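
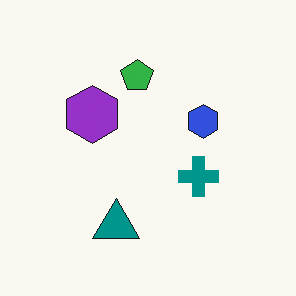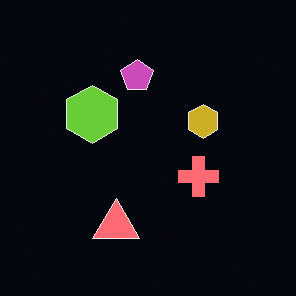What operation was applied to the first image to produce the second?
It was color-inverted (negative).

The light background has become dark and every shape's color is its complement — a photographic negative.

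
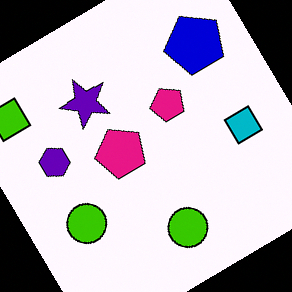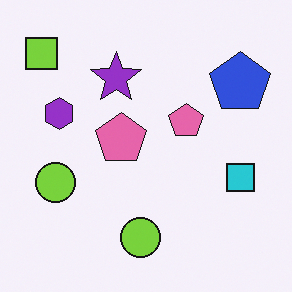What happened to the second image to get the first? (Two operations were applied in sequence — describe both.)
This is the original image boosted in contrast, then rotated counter-clockwise by a large amount — several tens of degrees.

Tones are pushed away from mid-grey across the whole image — a global contrast change. Every shape is tilted by the same angle and the image corners show triangular fill wedges — a whole-image rotation by a non-right angle.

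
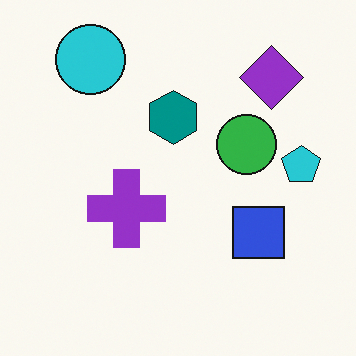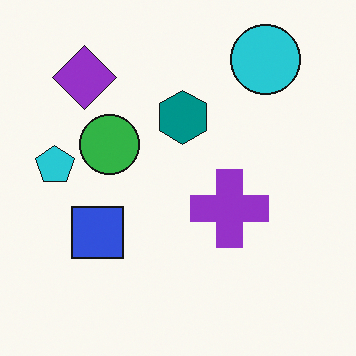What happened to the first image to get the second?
It was flipped horizontally (left ↔ right).

The cyan pentagon is in the right of the first image and the left of the second — shapes on opposite sides of the vertical midline have swapped in a mirror flip.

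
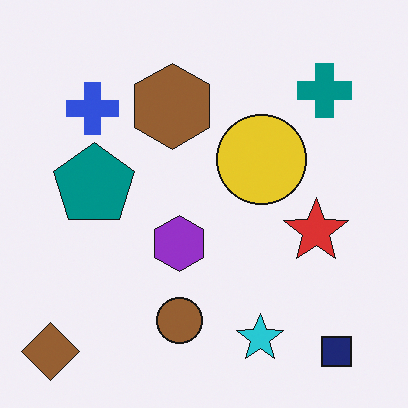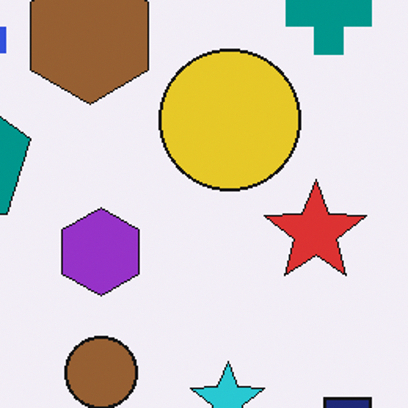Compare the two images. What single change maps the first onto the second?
The image was cropped to a modestly smaller region and rescaled.

The visible shapes are larger and the field of view is narrower; shapes near the original edges may be partly or wholly outside the frame — a crop-and-rescale.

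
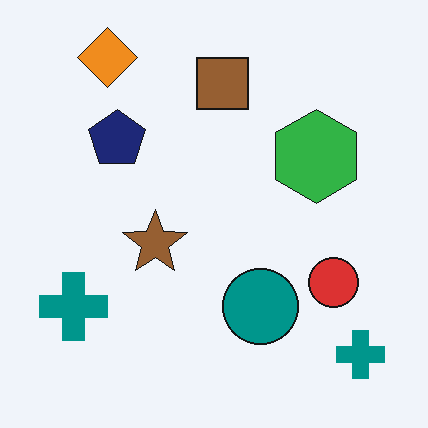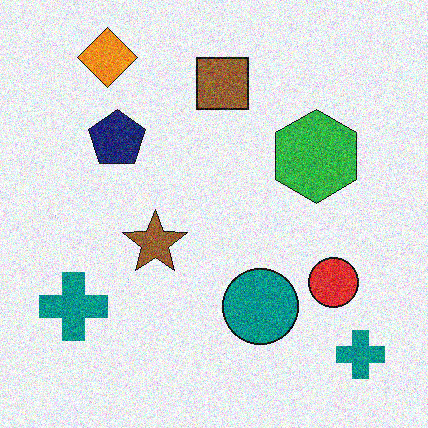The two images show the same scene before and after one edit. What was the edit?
Degraded with a thick layer of grain.

Random speckle covers the whole image, including the flat background.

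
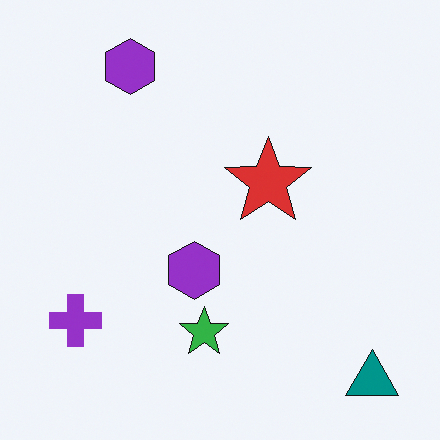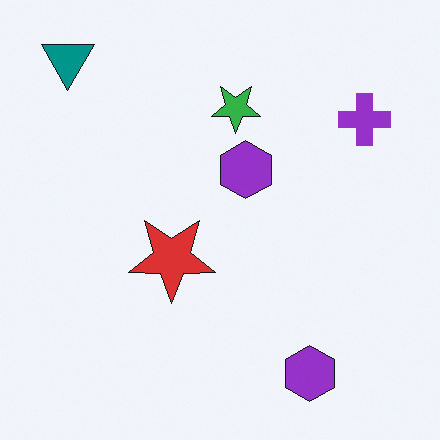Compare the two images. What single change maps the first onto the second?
The transformation is: rotated 180°.

The teal triangle sits in the bottom-right of the first image and the top-left of the second — consistent with a whole-image 180° rotation.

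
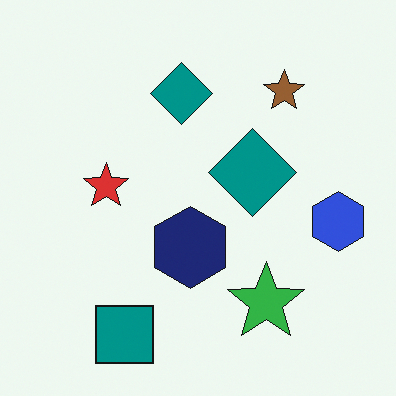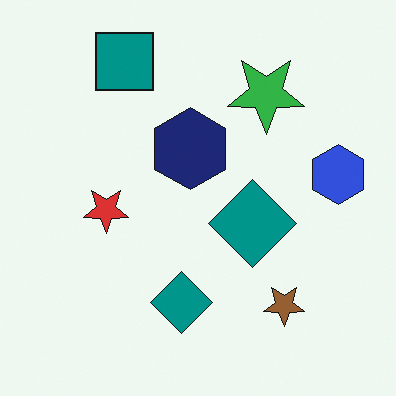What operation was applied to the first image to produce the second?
It was flipped vertically (top ↔ bottom).

The teal square is in the bottom-left of the first image and the top-left of the second — shapes on opposite sides of the horizontal midline have swapped in a mirror flip.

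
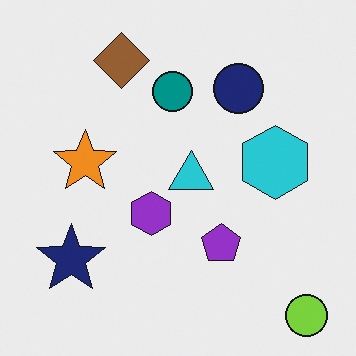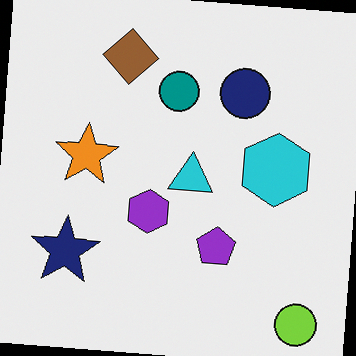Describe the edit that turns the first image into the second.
Rotated clockwise by a slight angle.

Every shape is tilted by the same angle and the image corners show triangular fill wedges — a whole-image rotation by a non-right angle.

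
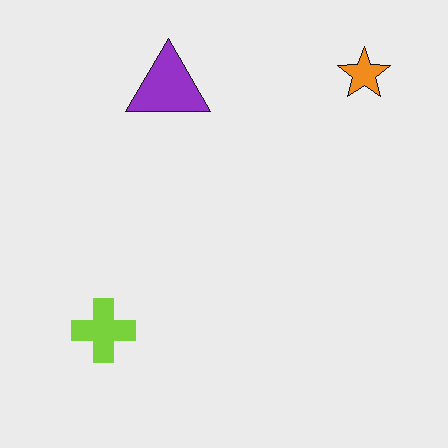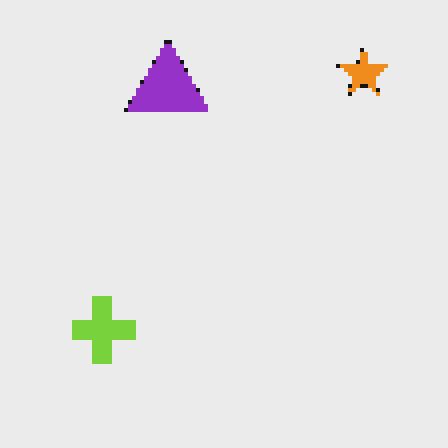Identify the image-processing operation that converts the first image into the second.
It was lightly pixelated (a mild mosaic effect).

Shapes are reduced to large square blocks; fine edges and outlines are lost — a downscale-then-upscale (mosaic) effect.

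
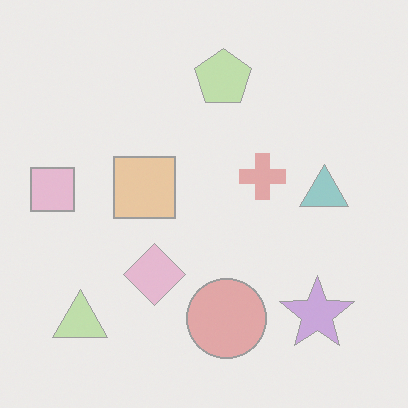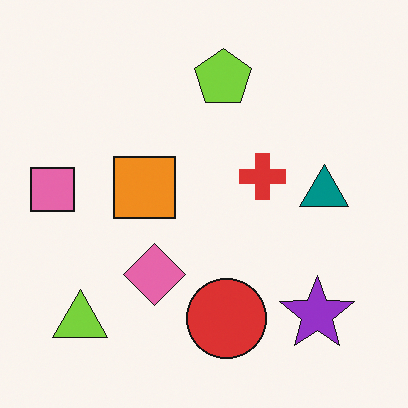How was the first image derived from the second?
The first image is the second washed out (contrast reduced).

Tones are pushed toward mid-grey across the whole image — a global contrast change.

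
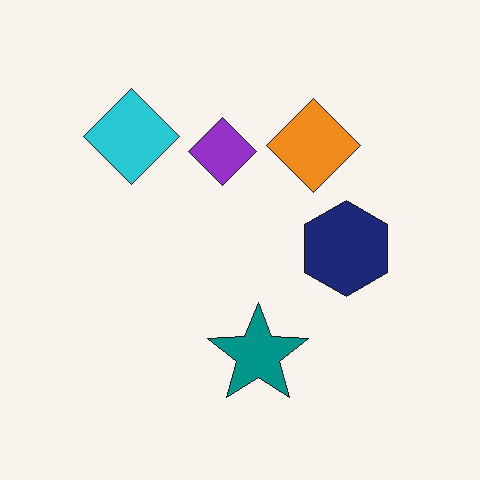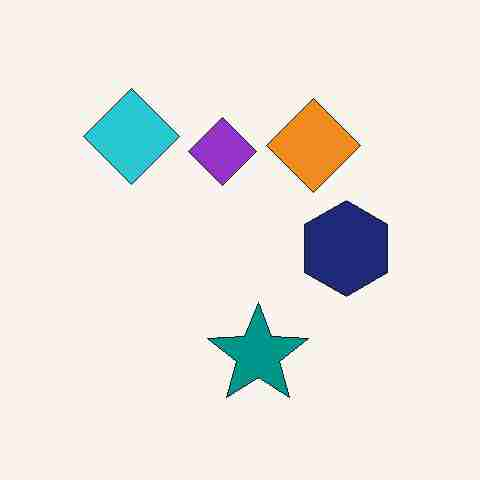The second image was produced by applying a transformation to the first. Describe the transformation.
The transformation is: heavily JPEG-compressed with obvious blocking artifacts.

Blocky 8×8 compression artifacts appear around shape edges and the flat background shows ringing — characteristic JPEG degradation.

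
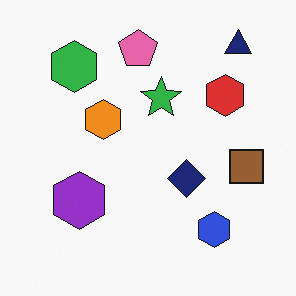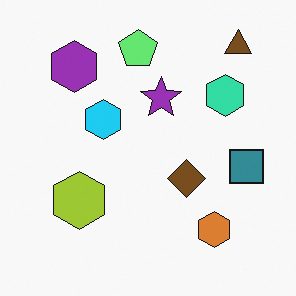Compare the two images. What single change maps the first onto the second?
The image was hue-shifted through roughly half the color wheel.

Every shape's color has rotated by the same amount around the hue wheel — a uniform hue shift.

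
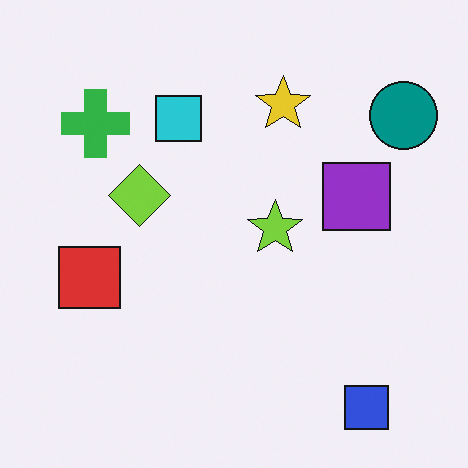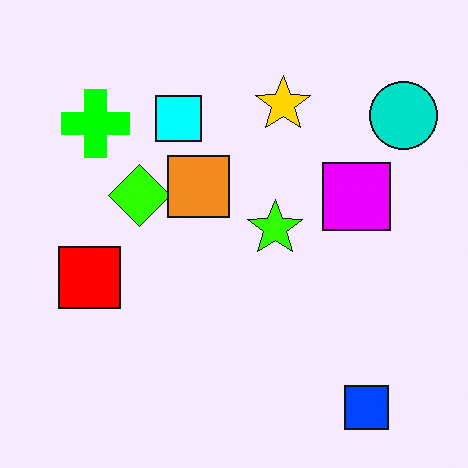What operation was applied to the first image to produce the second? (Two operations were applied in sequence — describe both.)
Made much more vivid (saturation change), then overlaid with an additional orange square.

All colors are more vivid — a global saturation change. An orange square appears in the second image that is absent from the first.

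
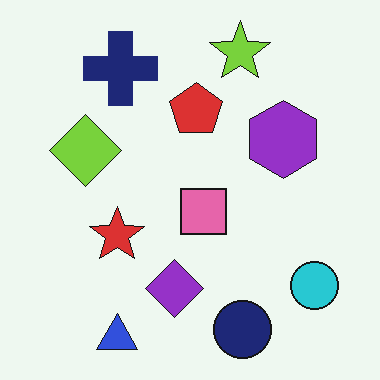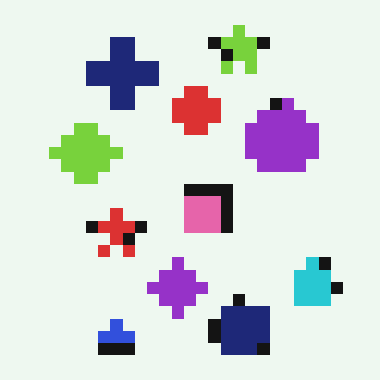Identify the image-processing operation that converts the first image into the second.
Coarsely pixelated.

Shapes are reduced to large square blocks; fine edges and outlines are lost — a downscale-then-upscale (mosaic) effect.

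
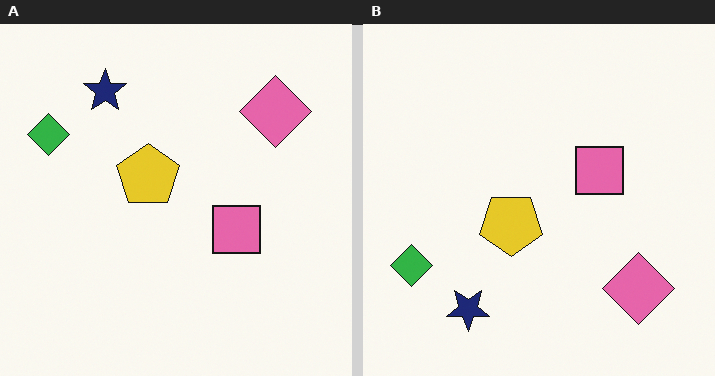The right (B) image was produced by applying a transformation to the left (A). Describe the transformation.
The transformation is: flipped vertically (top ↔ bottom).

The navy star is in the top-left of the left (A) image and the bottom-left of the right (B) — shapes on opposite sides of the horizontal midline have swapped in a mirror flip.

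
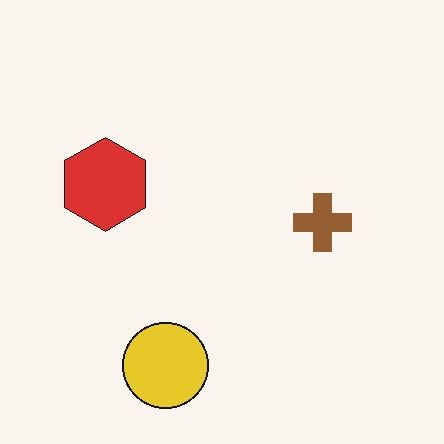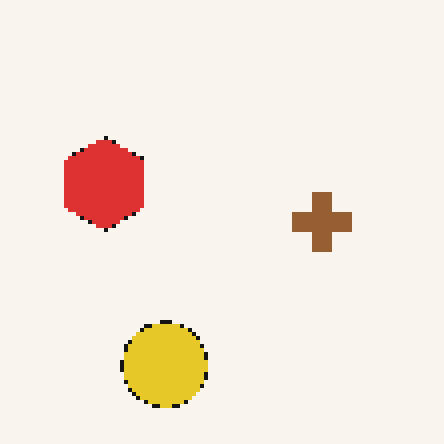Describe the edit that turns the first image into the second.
This is the original image mildly pixelated.

Shapes are reduced to large square blocks; fine edges and outlines are lost — a downscale-then-upscale (mosaic) effect.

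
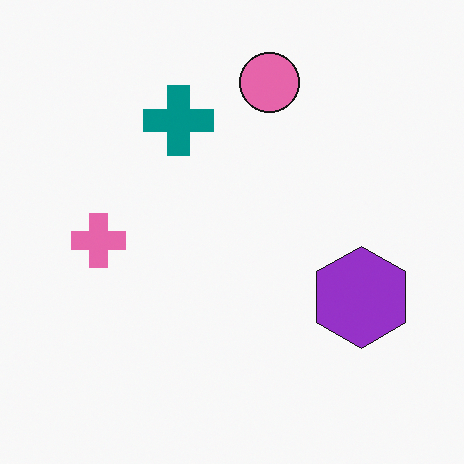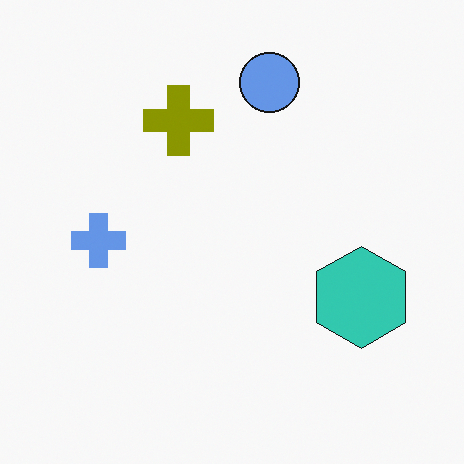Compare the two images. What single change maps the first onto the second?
The transformation is: hue-shifted by a large amount.

Every shape's color has rotated by the same amount around the hue wheel — a uniform hue shift.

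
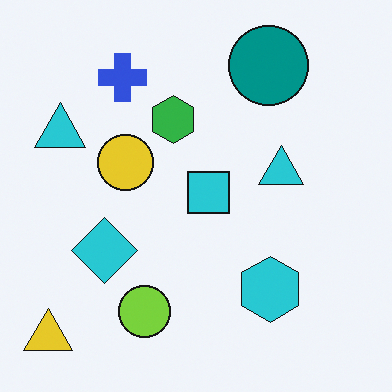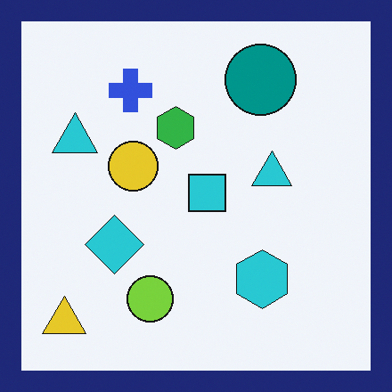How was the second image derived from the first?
The transformation is: framed with a navy border.

A solid navy frame runs around the edge of the second image, with the content slightly shrunk inside it.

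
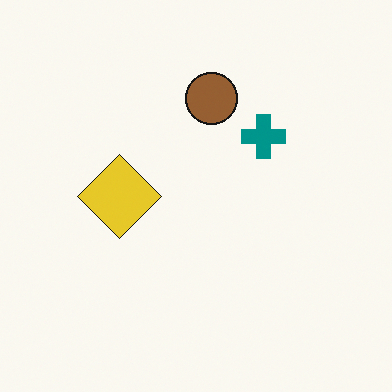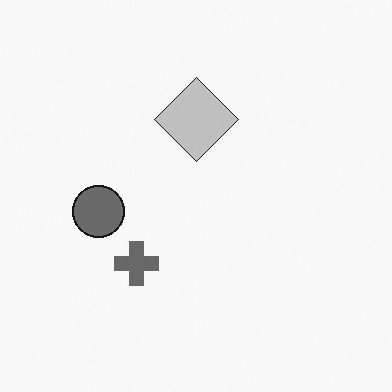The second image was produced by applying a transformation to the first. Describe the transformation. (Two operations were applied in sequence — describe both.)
The transformation is: transposed (reflected across the top-left ↔ bottom-right diagonal), then converted to grayscale.

Shapes have swapped their row and column positions — what was in the top-right is now in the bottom-left — a diagonal reflection. All color is removed — every shape is now a shade of grey.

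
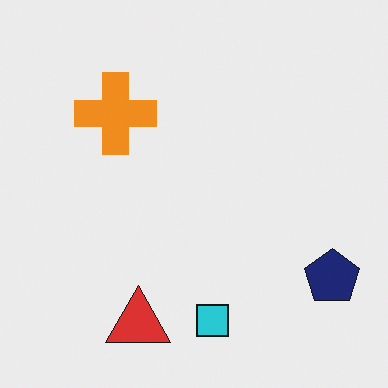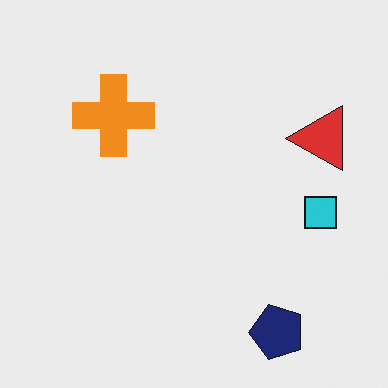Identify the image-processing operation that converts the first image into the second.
Transposed (reflected across the top-left ↔ bottom-right diagonal).

Shapes have swapped their row and column positions — what was in the top-right is now in the bottom-left — a diagonal reflection.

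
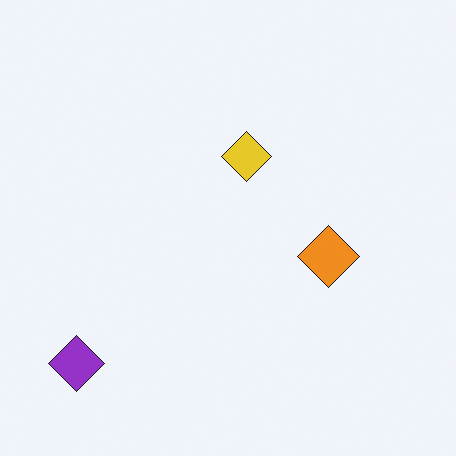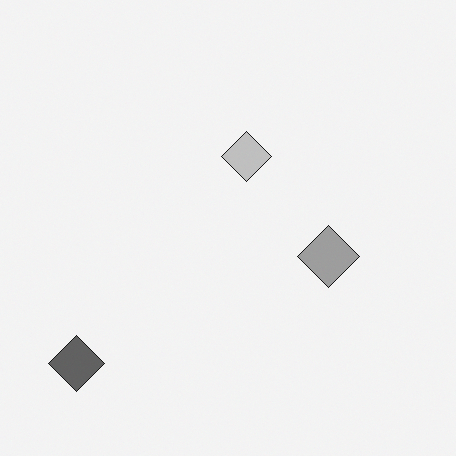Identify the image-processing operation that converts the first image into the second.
The transformation is: converted to grayscale.

All color is removed — every shape is now a shade of grey.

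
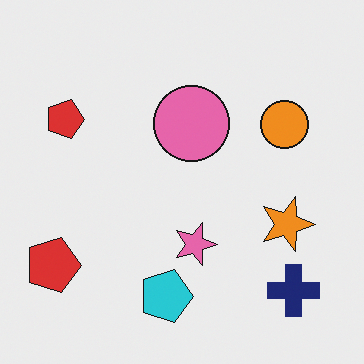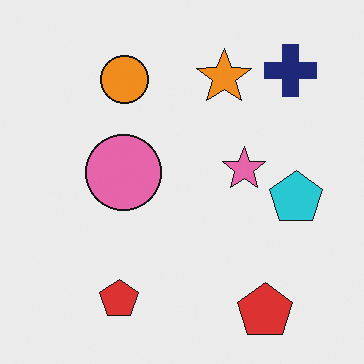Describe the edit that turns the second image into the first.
This is the original image rotated 90° clockwise.

The navy cross sits in the top-right of the second image and the bottom-right of the first — consistent with a whole-image 90° clockwise rotation.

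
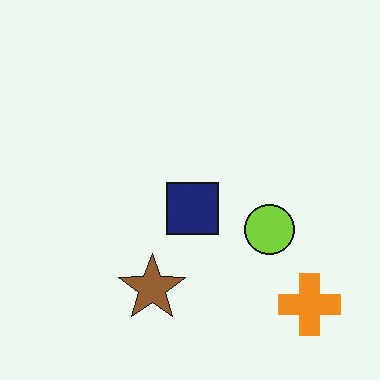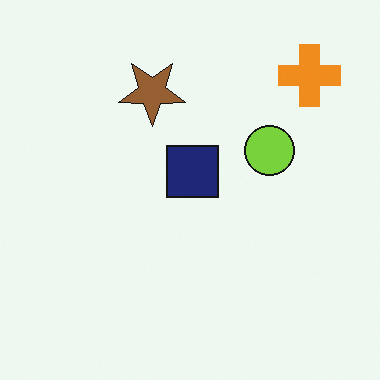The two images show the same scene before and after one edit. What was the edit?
The second image is the first flipped vertically (top ↔ bottom).

The orange cross is in the bottom-right of the first image and the top-right of the second — shapes on opposite sides of the horizontal midline have swapped in a mirror flip.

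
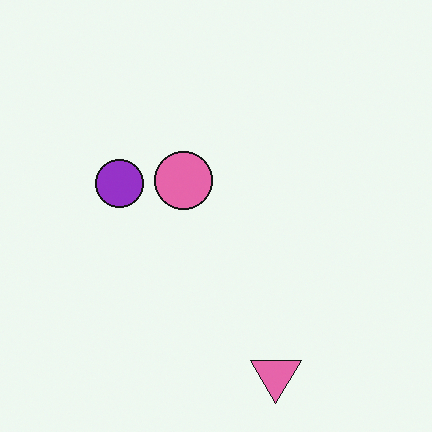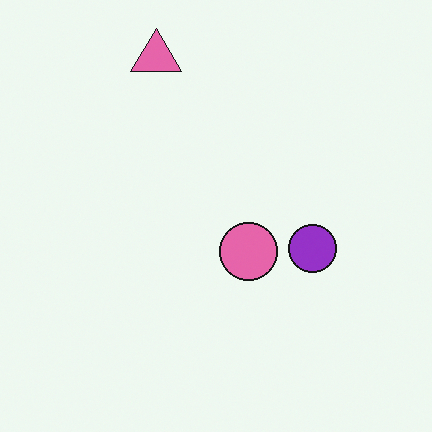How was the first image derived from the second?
It was rotated 180°.

The pink triangle sits in the top of the second image and the bottom of the first — consistent with a whole-image 180° rotation.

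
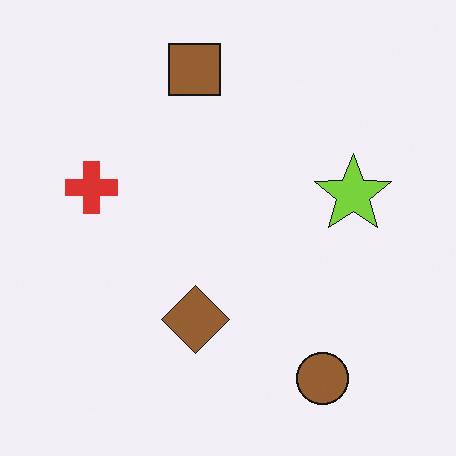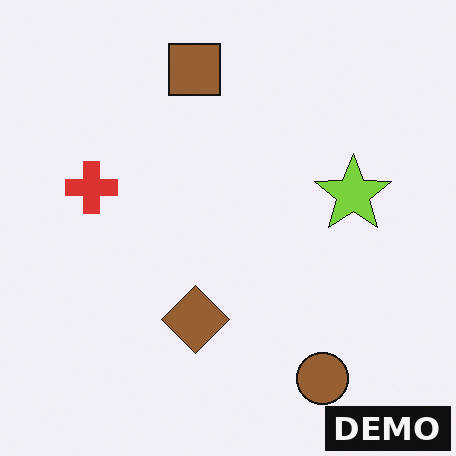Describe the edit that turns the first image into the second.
Watermarked with the text "DEMO" in the lower-right corner.

A dark label reading "DEMO" appears in the lower-right corner.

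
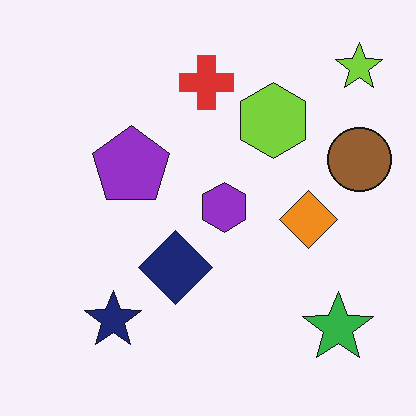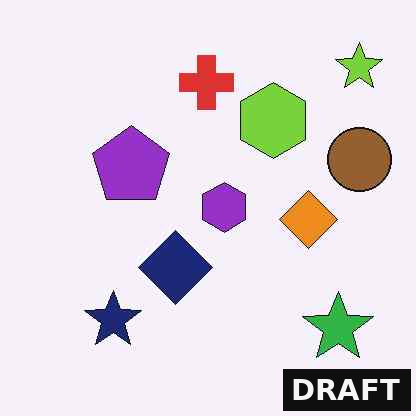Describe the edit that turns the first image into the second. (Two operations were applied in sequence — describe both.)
The transformation is: given moderate JPEG compression, then watermarked with the text "DRAFT" in the lower-right corner.

Blocky 8×8 compression artifacts appear around shape edges and the flat background shows ringing — characteristic JPEG degradation. A dark label reading "DRAFT" appears in the lower-right corner.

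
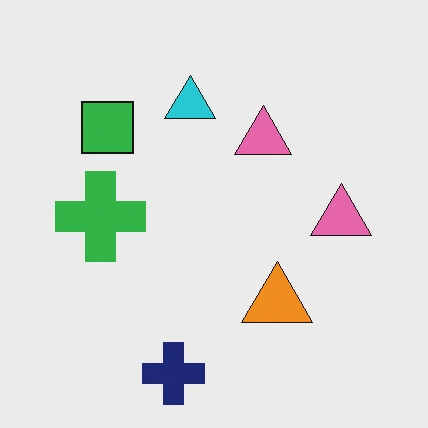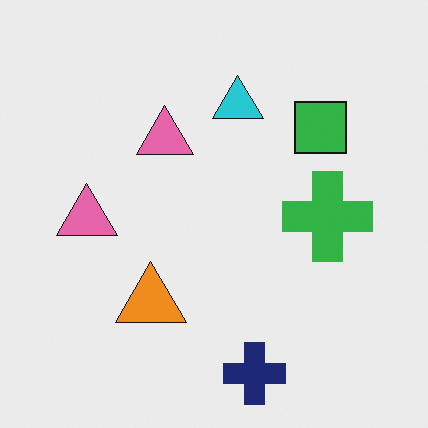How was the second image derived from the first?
The second image is the first flipped horizontally (left ↔ right).

The green cross is in the left of the first image and the right of the second — shapes on opposite sides of the vertical midline have swapped in a mirror flip.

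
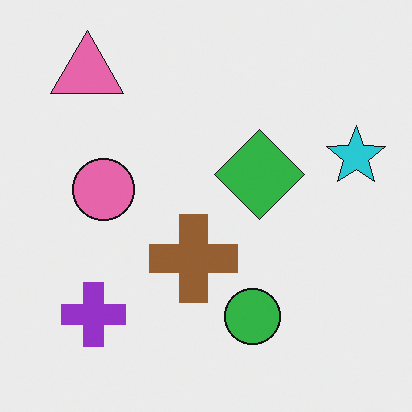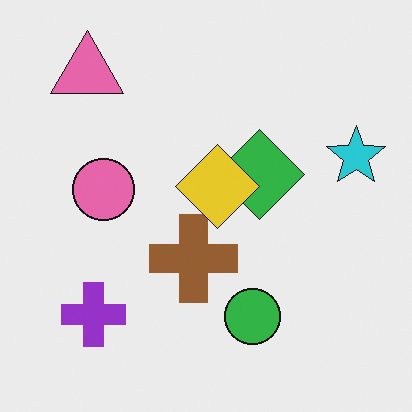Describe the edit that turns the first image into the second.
It was overlaid with an additional yellow diamond.

A yellow diamond appears in the second image that is absent from the first.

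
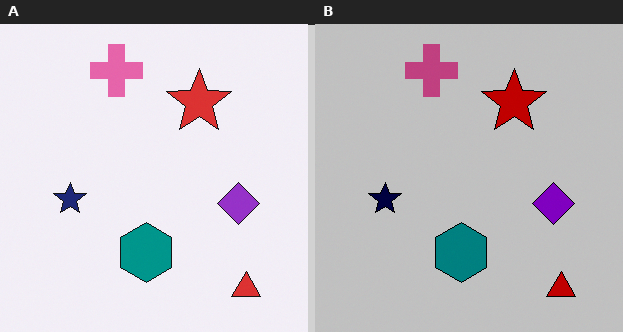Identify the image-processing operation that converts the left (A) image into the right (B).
It was heavily posterized to just a handful of flat colors.

Each flat color has snapped to a coarser quantized level — most visibly, the near-white background has dropped to a flat grey.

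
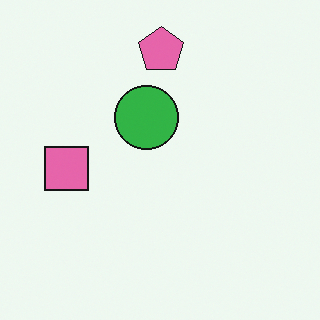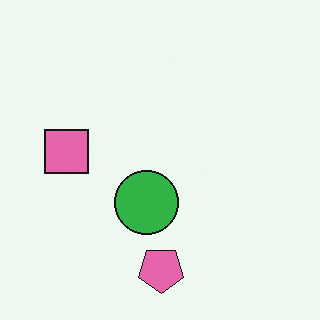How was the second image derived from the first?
The transformation is: flipped vertically (top ↔ bottom).

The pink pentagon is in the top of the first image and the bottom of the second — shapes on opposite sides of the horizontal midline have swapped in a mirror flip.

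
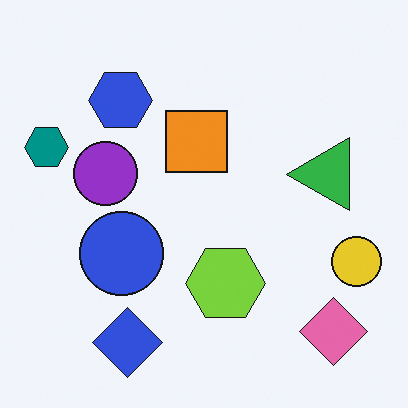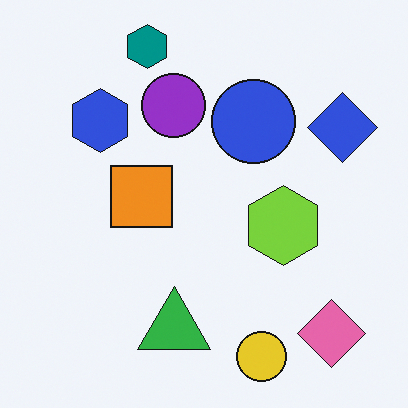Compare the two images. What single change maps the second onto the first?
The first image is the second transposed (reflected across the top-left ↔ bottom-right diagonal).

Shapes have swapped their row and column positions — what was in the top-right is now in the bottom-left — a diagonal reflection.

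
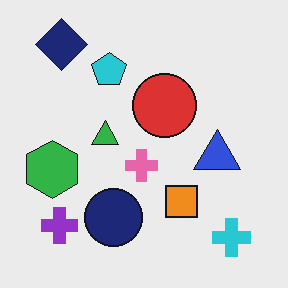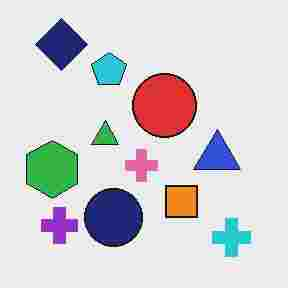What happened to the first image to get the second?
It was heavily JPEG-compressed with obvious blocking artifacts.

Blocky 8×8 compression artifacts appear around shape edges and the flat background shows ringing — characteristic JPEG degradation.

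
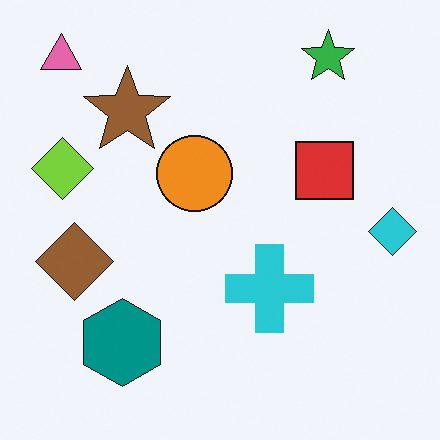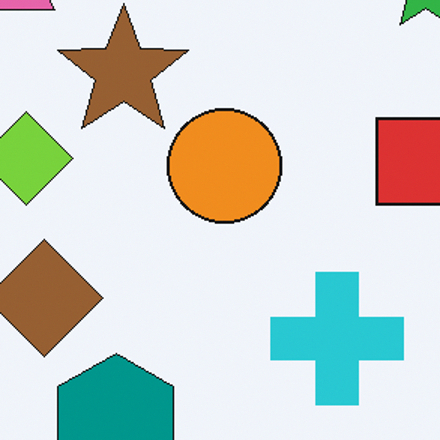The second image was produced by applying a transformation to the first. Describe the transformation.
It was cropped to a modestly smaller region and rescaled.

The visible shapes are larger and the field of view is narrower; shapes near the original edges may be partly or wholly outside the frame — a crop-and-rescale.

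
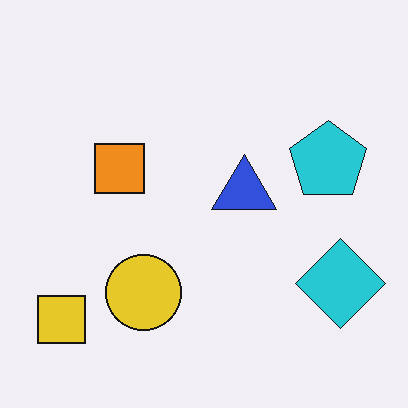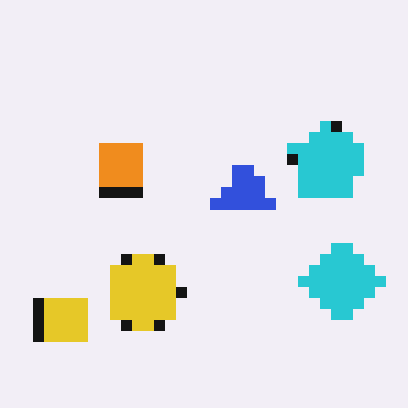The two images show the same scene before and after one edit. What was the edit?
This is the original image heavily pixelated into large blocks.

Shapes are reduced to large square blocks; fine edges and outlines are lost — a downscale-then-upscale (mosaic) effect.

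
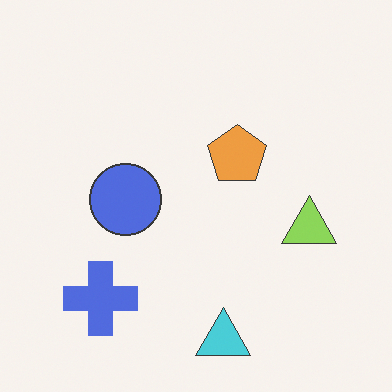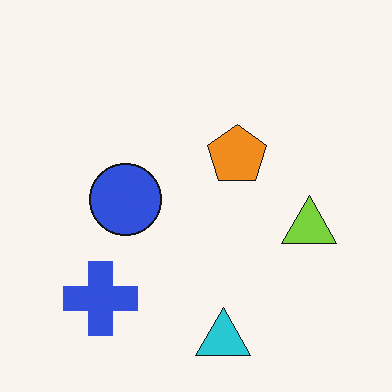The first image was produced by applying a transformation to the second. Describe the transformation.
The image was given slightly reduced contrast.

Tones are pushed toward mid-grey across the whole image — a global contrast change.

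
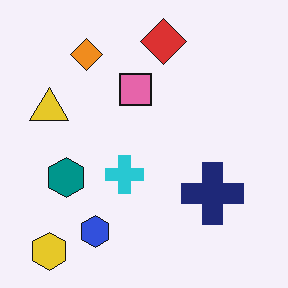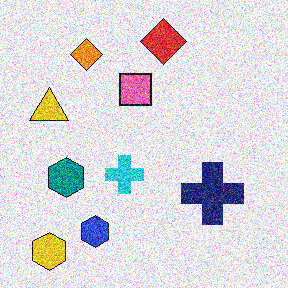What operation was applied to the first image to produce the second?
This is the original image degraded with strong gaussian noise.

Random speckle covers the whole image, including the flat background.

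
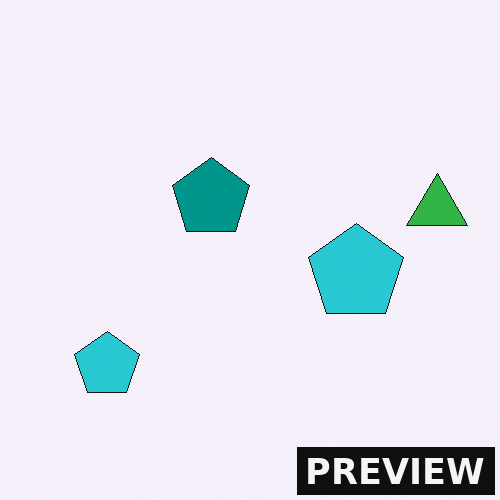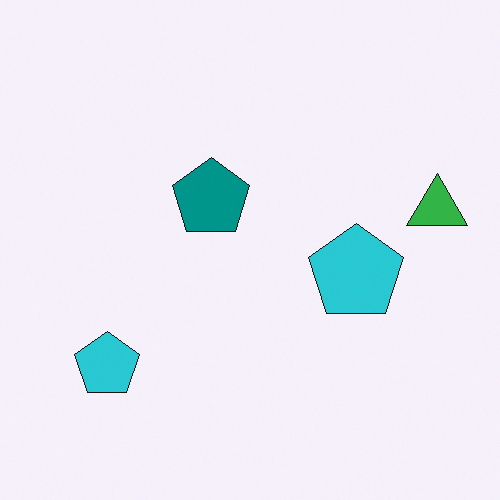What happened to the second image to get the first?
The image was watermarked with the text "PREVIEW" in the lower-right corner.

A dark label reading "PREVIEW" appears in the lower-right corner.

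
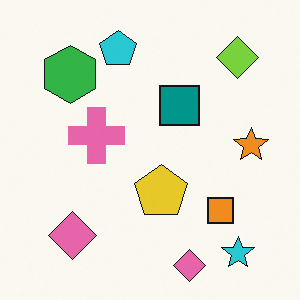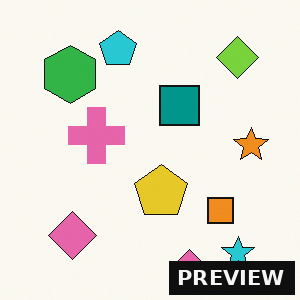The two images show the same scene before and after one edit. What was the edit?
The second image is the first watermarked with the text "PREVIEW" in the lower-right corner.

A dark label reading "PREVIEW" appears in the lower-right corner.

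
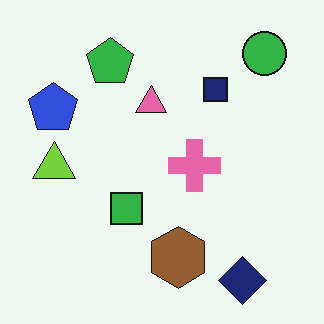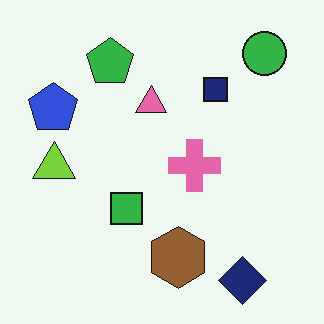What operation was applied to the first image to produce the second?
This is the original image JPEG-compressed with visible artifacts.

Blocky 8×8 compression artifacts appear around shape edges and the flat background shows ringing — characteristic JPEG degradation.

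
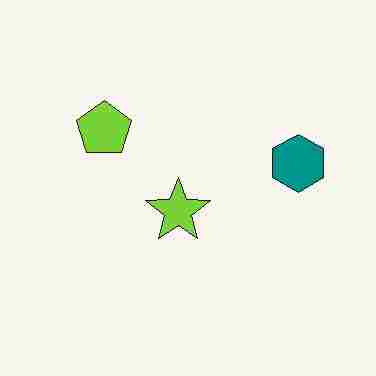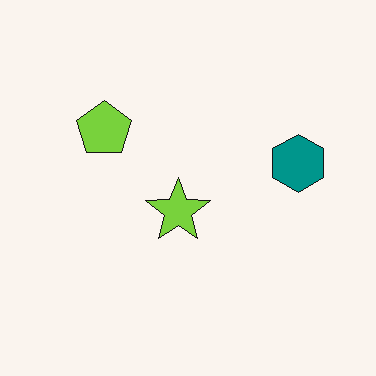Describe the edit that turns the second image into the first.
The first image is the second heavily JPEG-compressed with obvious blocking artifacts.

Blocky 8×8 compression artifacts appear around shape edges and the flat background shows ringing — characteristic JPEG degradation.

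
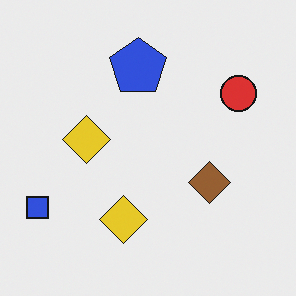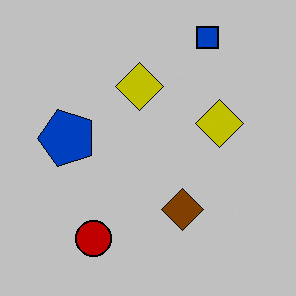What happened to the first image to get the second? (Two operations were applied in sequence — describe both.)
Transposed (reflected across the top-left ↔ bottom-right diagonal), then heavily posterized to just a handful of flat colors.

Shapes have swapped their row and column positions — what was in the top-right is now in the bottom-left — a diagonal reflection. Each flat color has snapped to a coarser quantized level — most visibly, the near-white background has dropped to a flat grey.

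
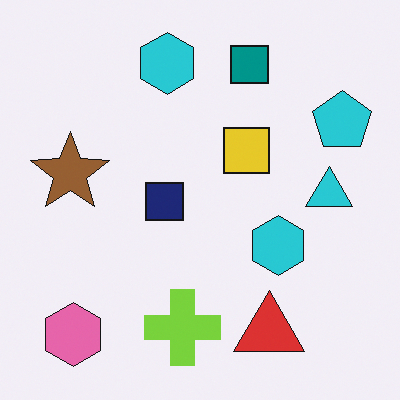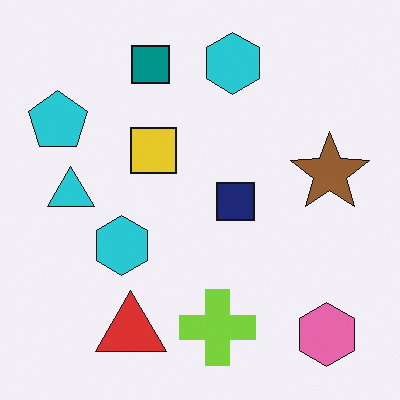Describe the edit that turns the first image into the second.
The image was flipped horizontally (left ↔ right).

The cyan pentagon is in the top-right of the first image and the top-left of the second — shapes on opposite sides of the vertical midline have swapped in a mirror flip.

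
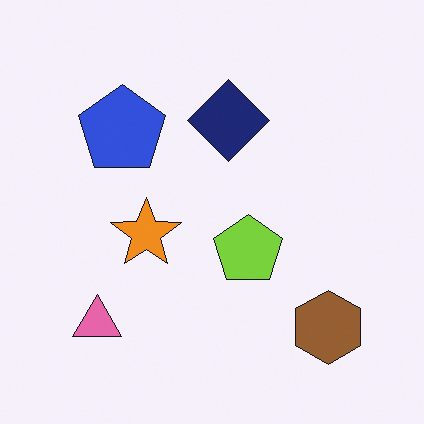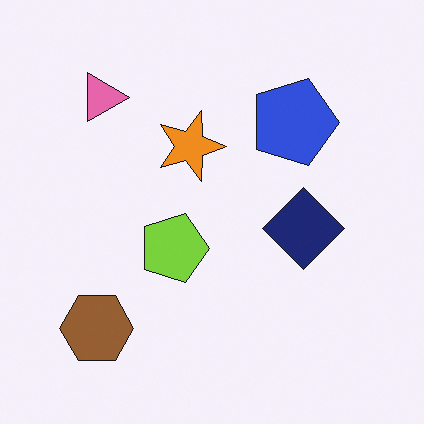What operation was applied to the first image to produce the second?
This is the original image rotated 90° clockwise.

The brown hexagon sits in the bottom-right of the first image and the bottom-left of the second — consistent with a whole-image 90° clockwise rotation.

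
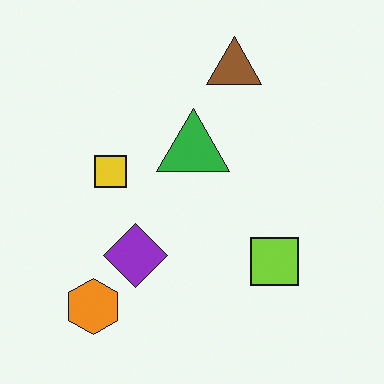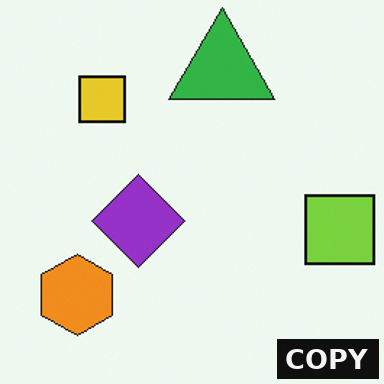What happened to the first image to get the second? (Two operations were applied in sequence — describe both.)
The image was cropped slightly and scaled back up, then watermarked with the text "COPY" in the lower-right corner.

The visible shapes are larger and the field of view is narrower; shapes near the original edges may be partly or wholly outside the frame — a crop-and-rescale. A dark label reading "COPY" appears in the lower-right corner.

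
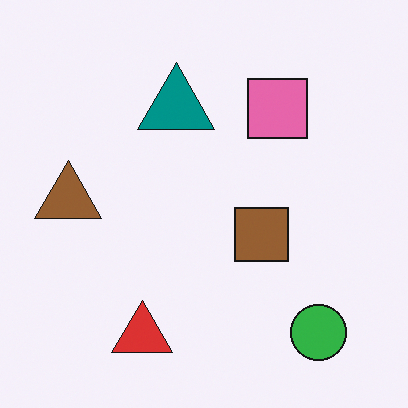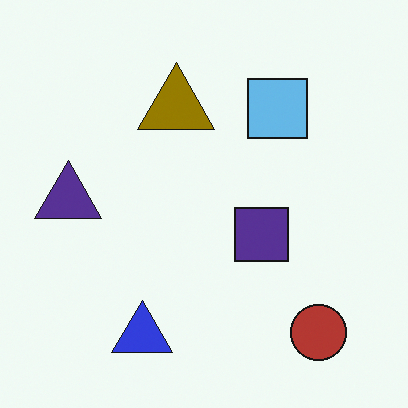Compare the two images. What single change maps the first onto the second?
The second image is the first hue-shifted by a large amount.

Every shape's color has rotated by the same amount around the hue wheel — a uniform hue shift.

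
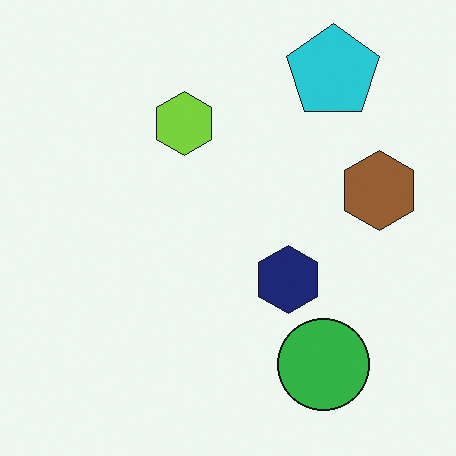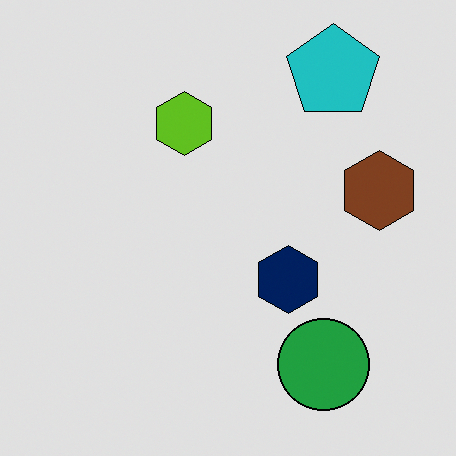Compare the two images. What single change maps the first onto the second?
The transformation is: posterized to a reduced palette.

Each flat color has snapped to a coarser quantized level — most visibly, the near-white background has dropped to a flat grey.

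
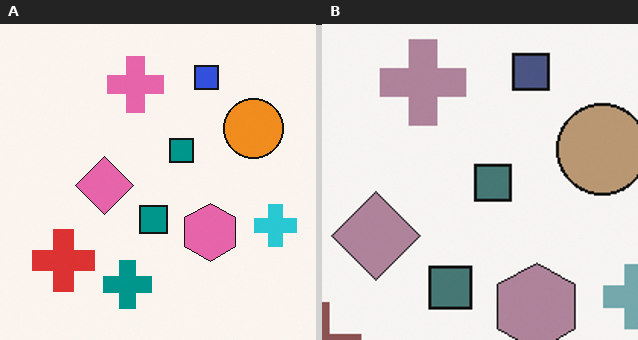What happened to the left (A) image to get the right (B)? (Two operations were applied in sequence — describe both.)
The right (B) image is the left (A) cropped to a modestly smaller region and rescaled, then made much more muted (saturation change).

The visible shapes are larger and the field of view is narrower; shapes near the original edges may be partly or wholly outside the frame — a crop-and-rescale. All colors are more muted and greyish — a global saturation change.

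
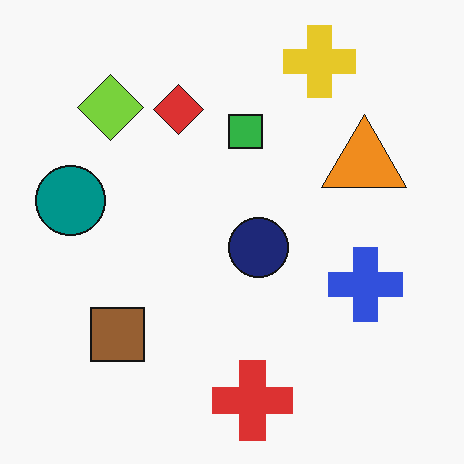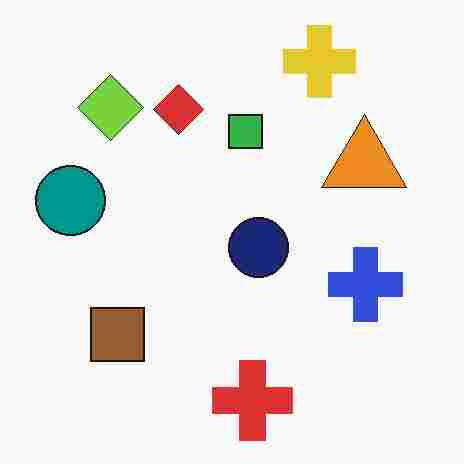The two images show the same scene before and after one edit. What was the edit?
Degraded with heavy JPEG compression.

Blocky 8×8 compression artifacts appear around shape edges and the flat background shows ringing — characteristic JPEG degradation.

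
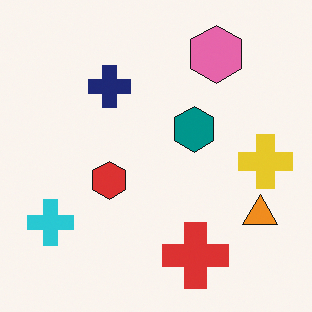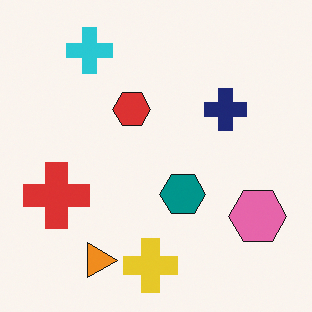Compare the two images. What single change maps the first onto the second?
The image was rotated 90° clockwise.

The cyan cross sits in the bottom-left of the first image and the top-left of the second — consistent with a whole-image 90° clockwise rotation.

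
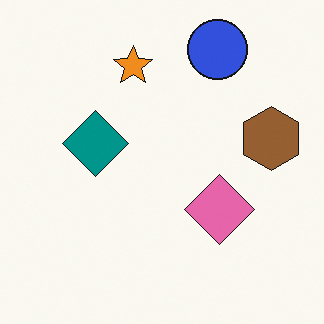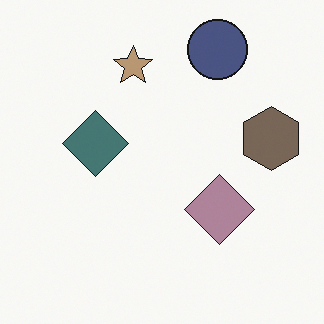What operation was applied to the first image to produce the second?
The transformation is: made much more muted (saturation change).

All colors are more muted and greyish — a global saturation change.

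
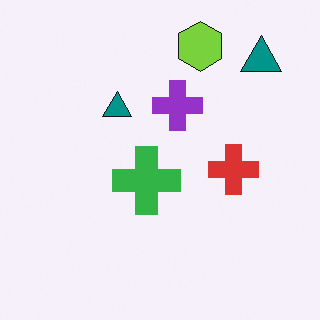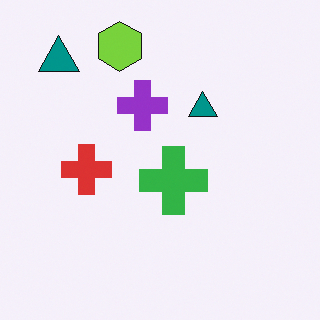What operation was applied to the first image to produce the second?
The image was flipped horizontally (left ↔ right).

The red cross is in the right of the first image and the left of the second — shapes on opposite sides of the vertical midline have swapped in a mirror flip.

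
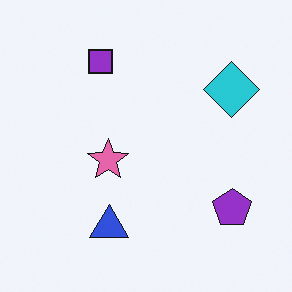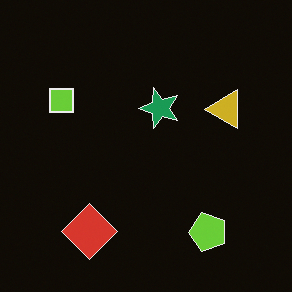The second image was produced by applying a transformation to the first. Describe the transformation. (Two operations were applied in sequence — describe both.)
This is the original image color-inverted (negative), then transposed (reflected across the top-left ↔ bottom-right diagonal).

The light background has become dark and every shape's color is its complement — a photographic negative. Shapes have swapped their row and column positions — what was in the top-right is now in the bottom-left — a diagonal reflection.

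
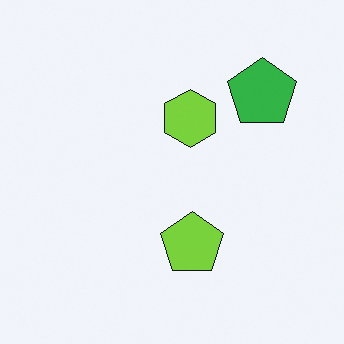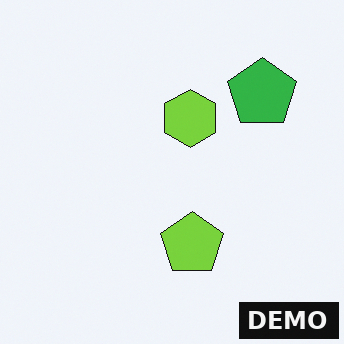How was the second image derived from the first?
The second image is the first watermarked with the text "DEMO" in the lower-right corner.

A dark label reading "DEMO" appears in the lower-right corner.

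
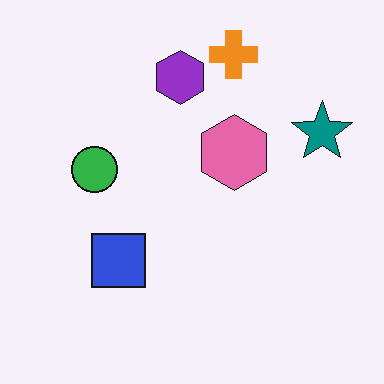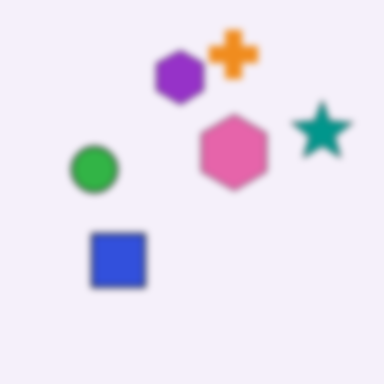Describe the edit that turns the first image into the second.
The transformation is: moderately blurred.

Shape edges and outlines are uniformly softened across the whole image.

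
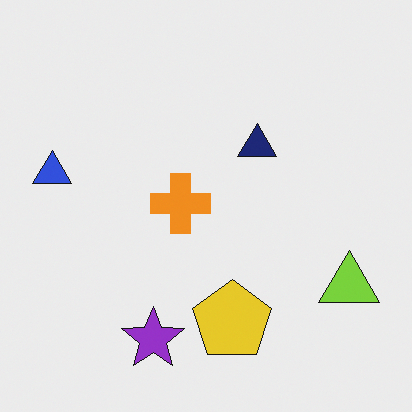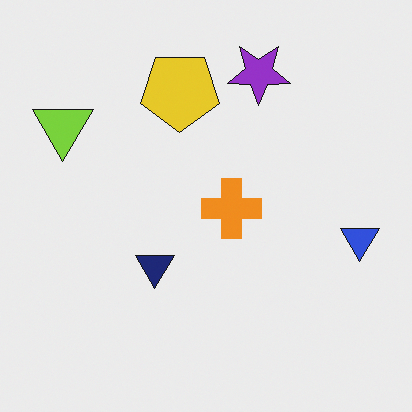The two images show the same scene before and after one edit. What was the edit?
It was rotated 180°.

The lime triangle sits in the bottom-right of the first image and the top-left of the second — consistent with a whole-image 180° rotation.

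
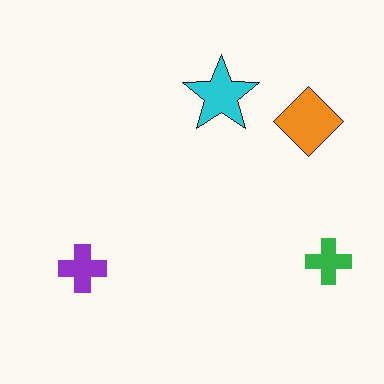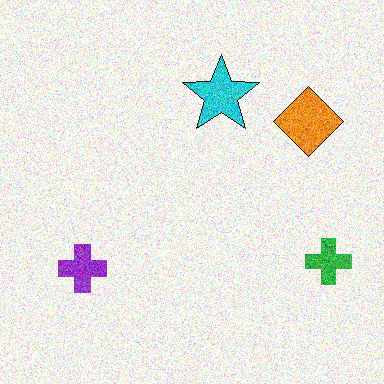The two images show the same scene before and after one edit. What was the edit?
The image was degraded with strong gaussian noise.

Random speckle covers the whole image, including the flat background.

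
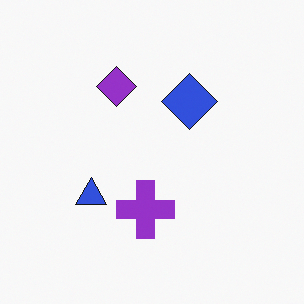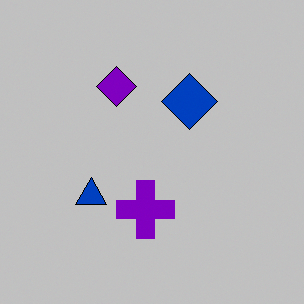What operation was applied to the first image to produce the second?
It was aggressively posterized.

Each flat color has snapped to a coarser quantized level — most visibly, the near-white background has dropped to a flat grey.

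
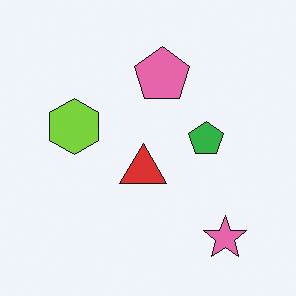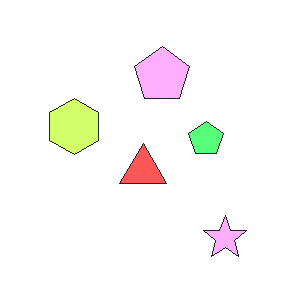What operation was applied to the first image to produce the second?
The second image is the first substantially brightened.

Every pixel — background and shapes alike — is uniformly brightened.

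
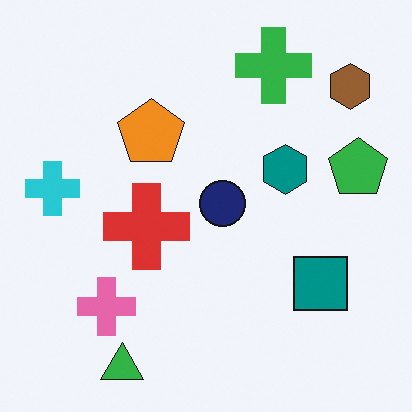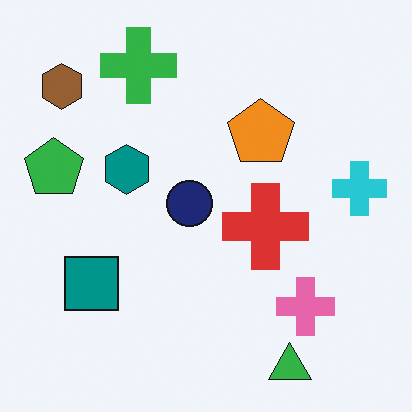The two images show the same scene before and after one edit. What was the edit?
The image was flipped horizontally (left ↔ right).

The cyan cross is in the left of the first image and the right of the second — shapes on opposite sides of the vertical midline have swapped in a mirror flip.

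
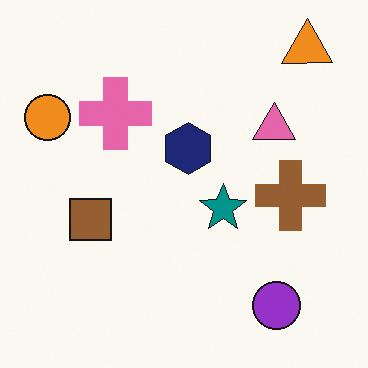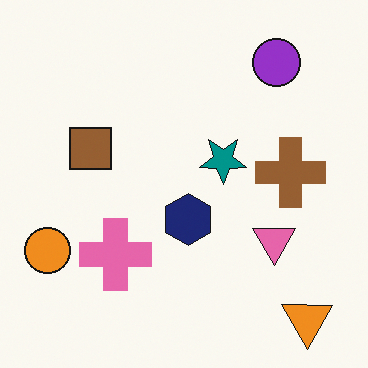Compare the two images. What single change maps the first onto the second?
It was flipped vertically (top ↔ bottom).

The orange triangle is in the top-right of the first image and the bottom-right of the second — shapes on opposite sides of the horizontal midline have swapped in a mirror flip.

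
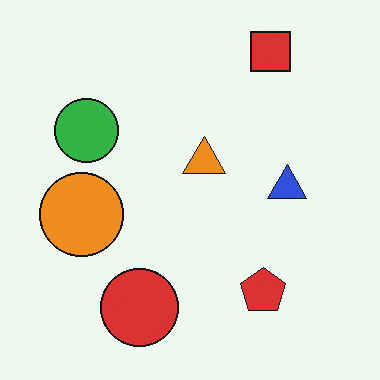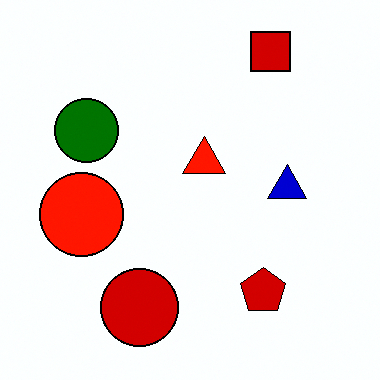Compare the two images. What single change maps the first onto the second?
The second image is the first given much higher contrast.

Tones are pushed away from mid-grey across the whole image — a global contrast change.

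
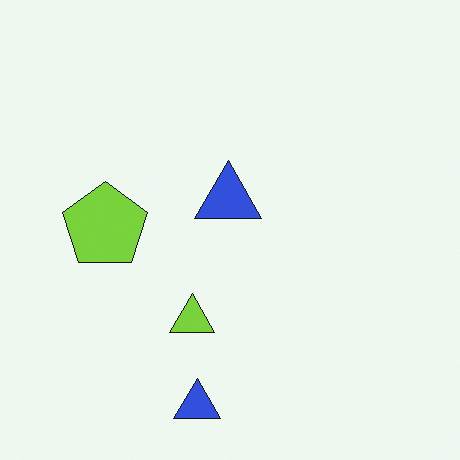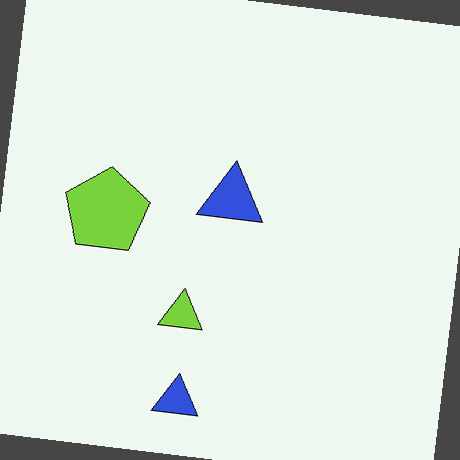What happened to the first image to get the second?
This is the original image rotated clockwise by a small amount.

Every shape is tilted by the same angle and the image corners show triangular fill wedges — a whole-image rotation by a non-right angle.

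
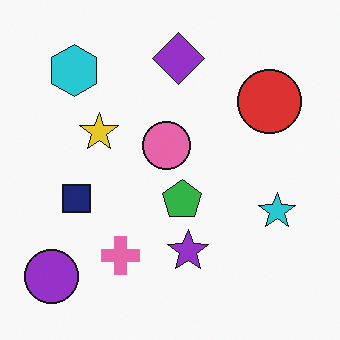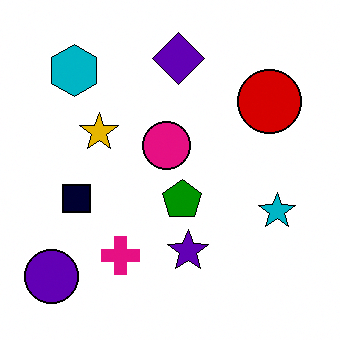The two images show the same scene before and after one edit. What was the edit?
The transformation is: given much higher contrast.

Tones are pushed away from mid-grey across the whole image — a global contrast change.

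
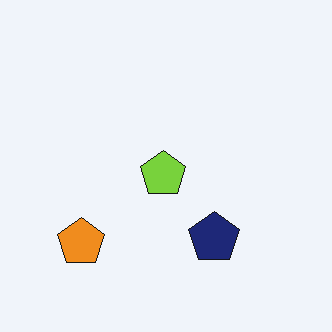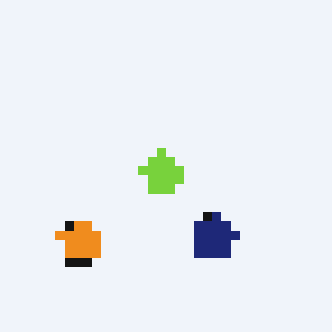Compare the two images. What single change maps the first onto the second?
The image was coarsely pixelated.

Shapes are reduced to large square blocks; fine edges and outlines are lost — a downscale-then-upscale (mosaic) effect.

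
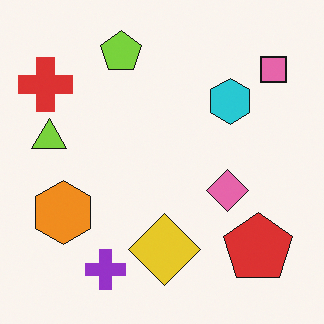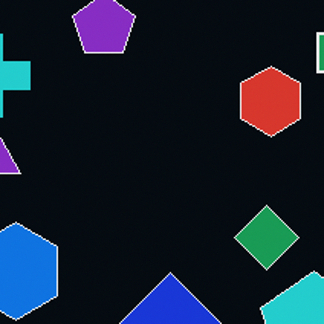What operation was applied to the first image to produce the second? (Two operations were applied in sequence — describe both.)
Cropped slightly and scaled back up, then color-inverted (negative).

The visible shapes are larger and the field of view is narrower; shapes near the original edges may be partly or wholly outside the frame — a crop-and-rescale. The light background has become dark and every shape's color is its complement — a photographic negative.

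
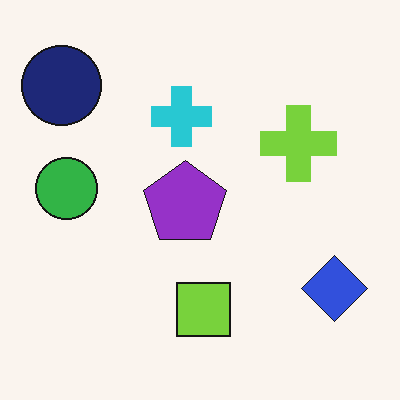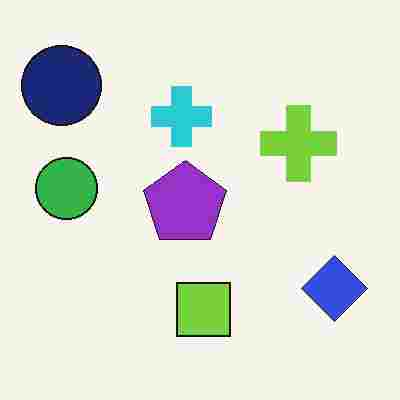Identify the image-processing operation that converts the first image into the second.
Heavily JPEG-compressed with obvious blocking artifacts.

Blocky 8×8 compression artifacts appear around shape edges and the flat background shows ringing — characteristic JPEG degradation.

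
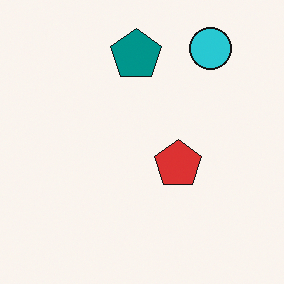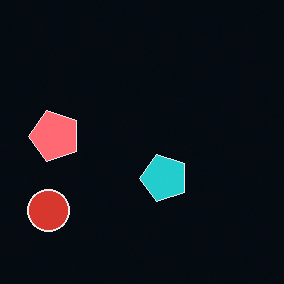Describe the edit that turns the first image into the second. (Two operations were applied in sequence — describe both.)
The second image is the first transposed (reflected across the top-left ↔ bottom-right diagonal), then color-inverted (negative).

Shapes have swapped their row and column positions — what was in the top-right is now in the bottom-left — a diagonal reflection. The light background has become dark and every shape's color is its complement — a photographic negative.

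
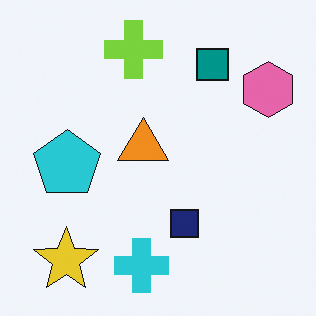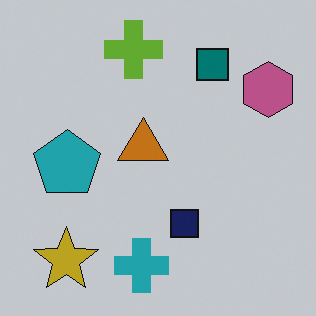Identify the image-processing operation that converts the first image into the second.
This is the original image slightly darkened.

Every pixel — background and shapes alike — is uniformly darkened.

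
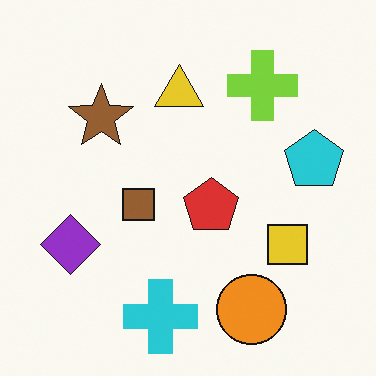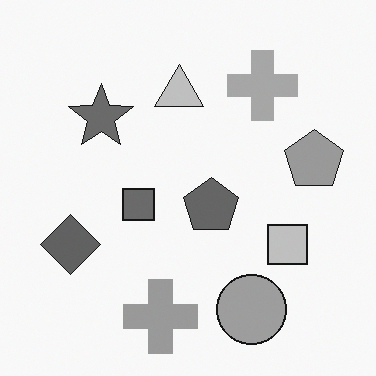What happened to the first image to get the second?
It was converted to grayscale.

All color is removed — every shape is now a shade of grey.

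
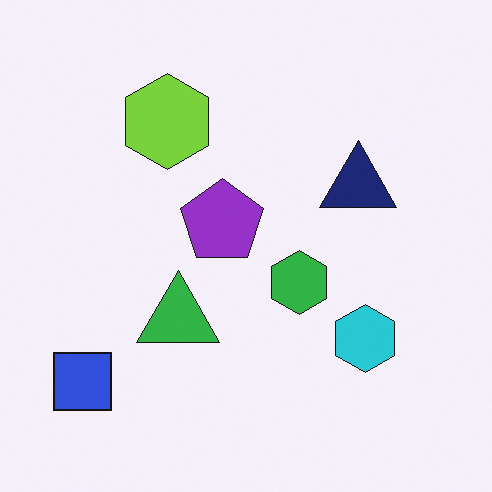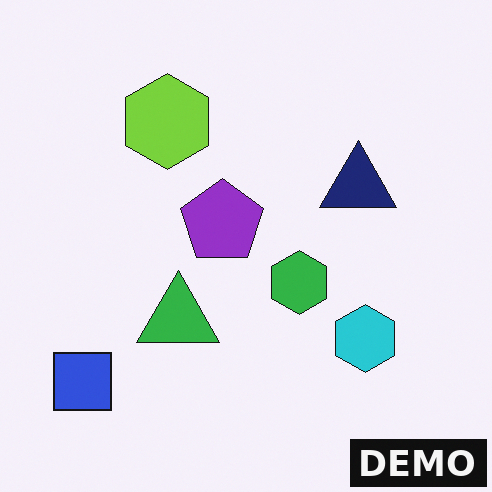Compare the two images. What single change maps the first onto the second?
The transformation is: watermarked with the text "DEMO" in the lower-right corner.

A dark label reading "DEMO" appears in the lower-right corner.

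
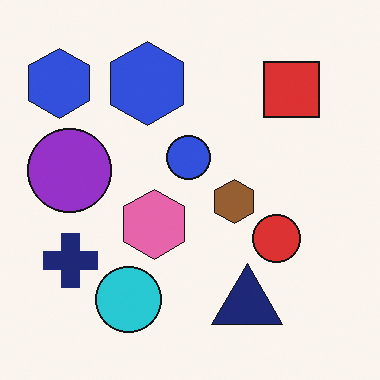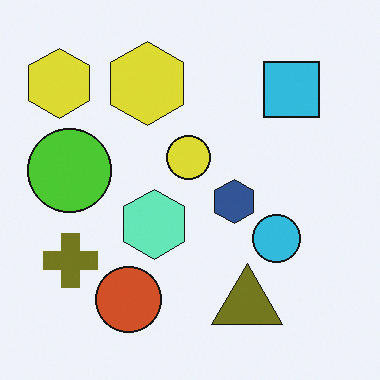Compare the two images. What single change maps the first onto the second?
The second image is the first hue-shifted by a large amount.

Every shape's color has rotated by the same amount around the hue wheel — a uniform hue shift.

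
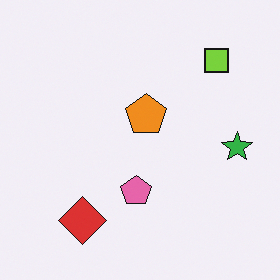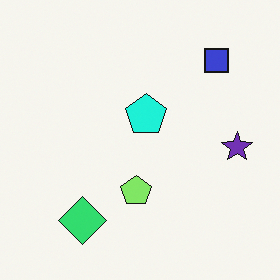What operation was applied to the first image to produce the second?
It was hue-shifted by a moderate amount.

Every shape's color has rotated by the same amount around the hue wheel — a uniform hue shift.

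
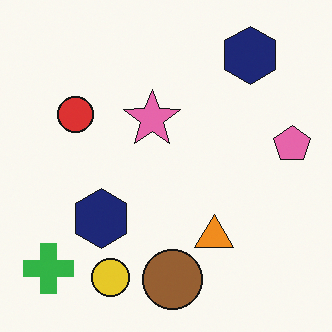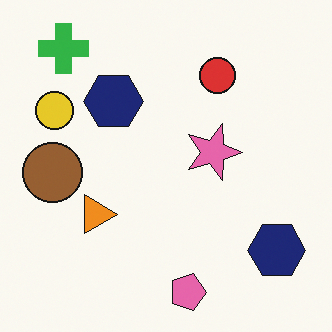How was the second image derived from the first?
The image was rotated 90° clockwise.

The green cross sits in the bottom-left of the first image and the top-left of the second — consistent with a whole-image 90° clockwise rotation.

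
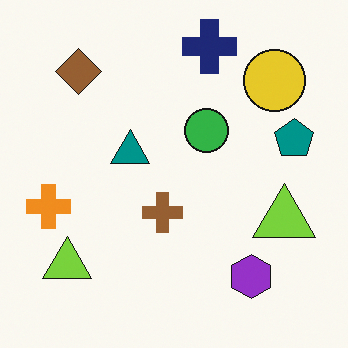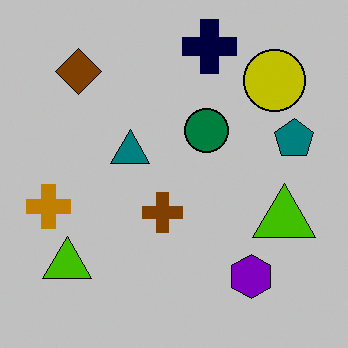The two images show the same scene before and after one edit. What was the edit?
The transformation is: aggressively posterized.

Each flat color has snapped to a coarser quantized level — most visibly, the near-white background has dropped to a flat grey.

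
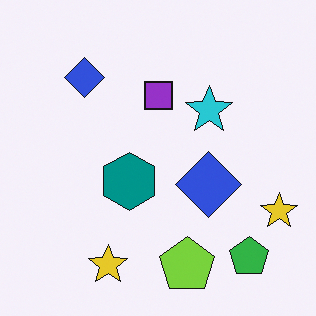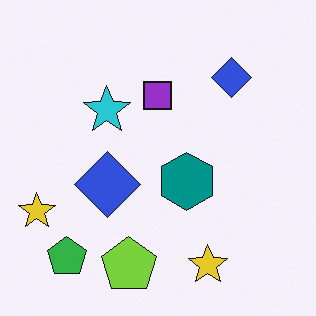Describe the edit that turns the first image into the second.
The second image is the first flipped horizontally (left ↔ right).

The green pentagon is in the bottom-right of the first image and the bottom-left of the second — shapes on opposite sides of the vertical midline have swapped in a mirror flip.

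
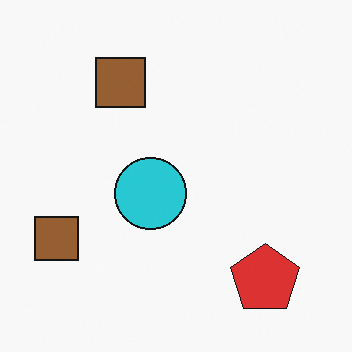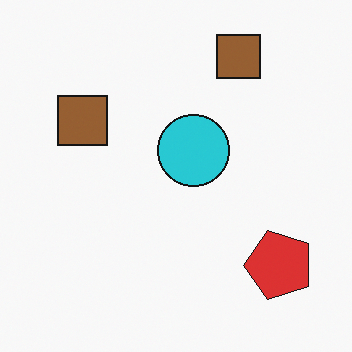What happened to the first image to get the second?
It was transposed (reflected across the top-left ↔ bottom-right diagonal).

Shapes have swapped their row and column positions — what was in the top-right is now in the bottom-left — a diagonal reflection.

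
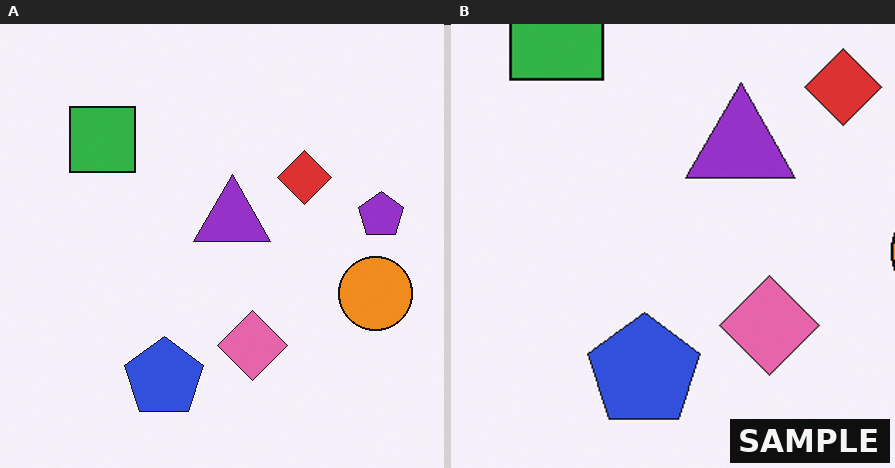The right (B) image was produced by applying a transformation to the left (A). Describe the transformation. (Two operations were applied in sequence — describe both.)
The transformation is: cropped slightly and scaled back up, then watermarked with the text "SAMPLE" in the lower-right corner.

The visible shapes are larger and the field of view is narrower; shapes near the original edges may be partly or wholly outside the frame — a crop-and-rescale. A dark label reading "SAMPLE" appears in the lower-right corner.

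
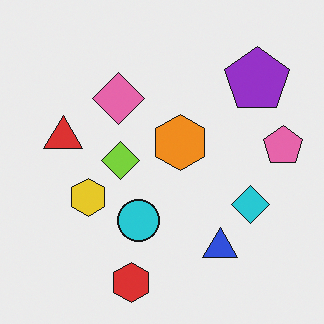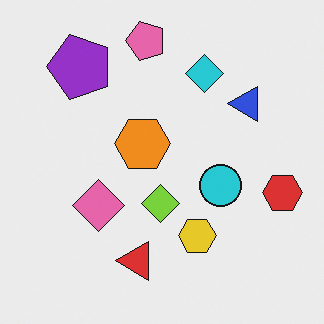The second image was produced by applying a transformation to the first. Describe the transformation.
The second image is the first rotated 90° counter-clockwise.

The purple pentagon sits in the top-right of the first image and the top-left of the second — consistent with a whole-image 90° counter-clockwise rotation.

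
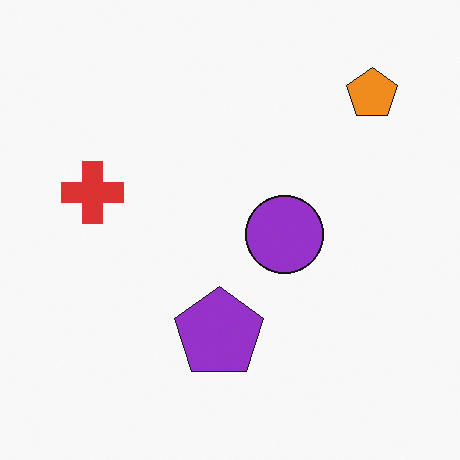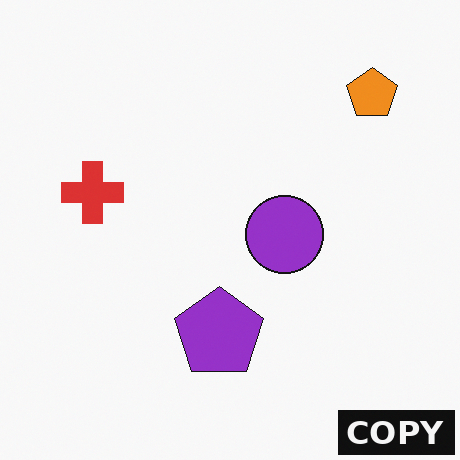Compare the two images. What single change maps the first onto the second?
Watermarked with the text "COPY" in the lower-right corner.

A dark label reading "COPY" appears in the lower-right corner.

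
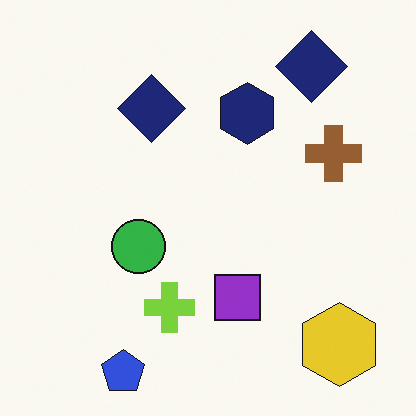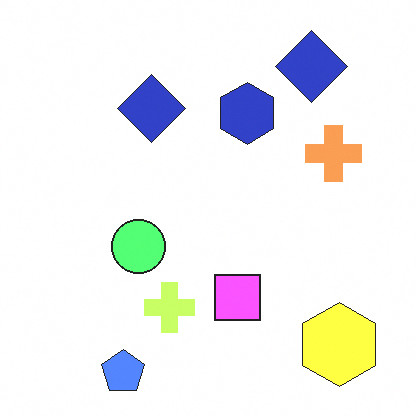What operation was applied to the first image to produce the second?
The transformation is: substantially brightened.

Every pixel — background and shapes alike — is uniformly brightened.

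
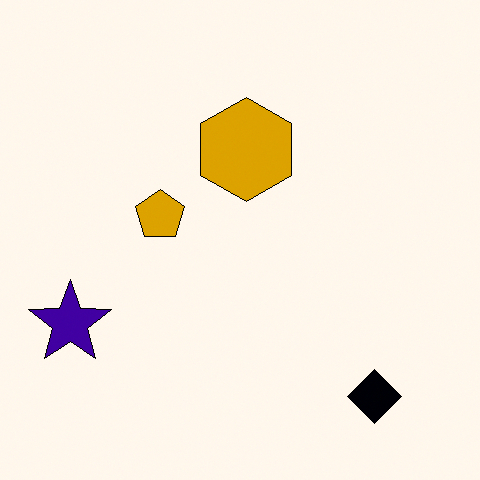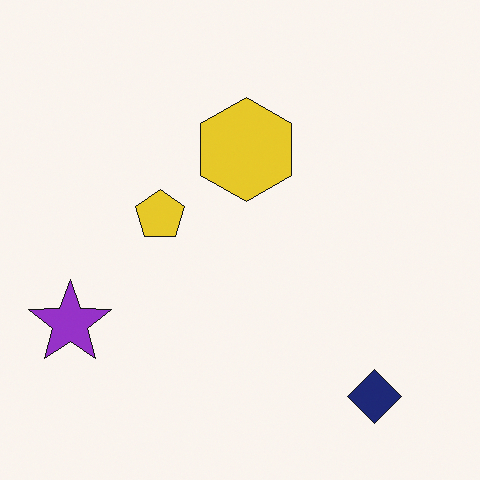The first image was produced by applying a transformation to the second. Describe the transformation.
This is the original image boosted in contrast.

Tones are pushed away from mid-grey across the whole image — a global contrast change.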